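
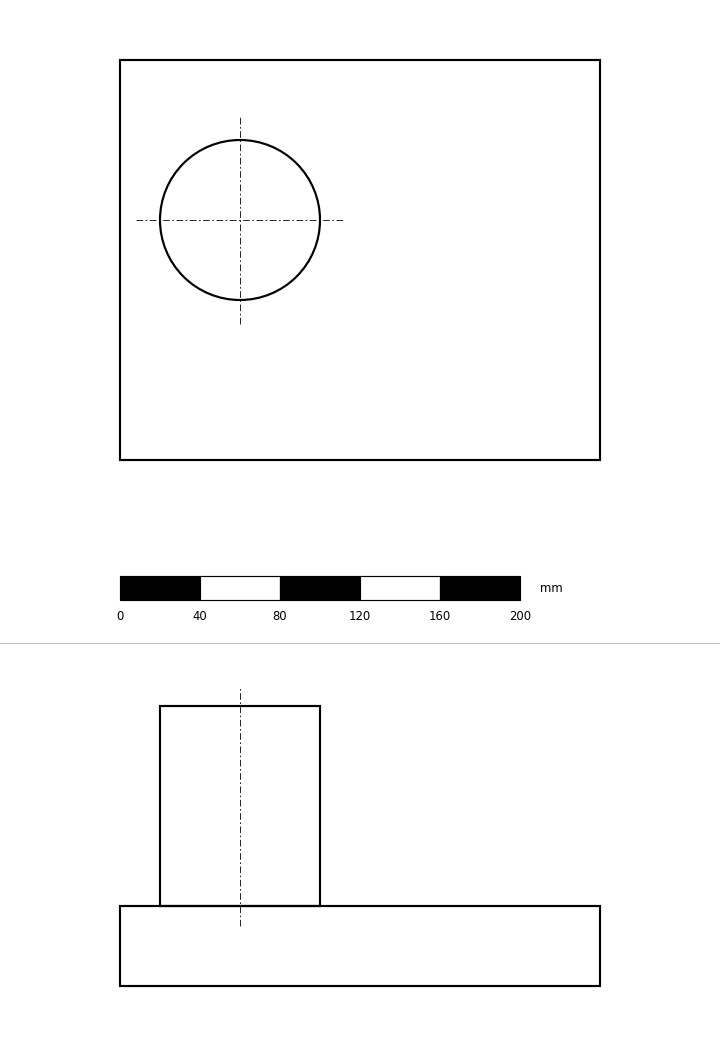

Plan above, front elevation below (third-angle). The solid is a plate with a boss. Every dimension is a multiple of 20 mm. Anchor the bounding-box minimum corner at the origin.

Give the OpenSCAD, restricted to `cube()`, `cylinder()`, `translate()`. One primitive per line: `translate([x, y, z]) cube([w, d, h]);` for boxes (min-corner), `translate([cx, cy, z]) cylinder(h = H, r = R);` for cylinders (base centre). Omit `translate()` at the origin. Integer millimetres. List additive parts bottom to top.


cube([240, 200, 40]);
translate([60, 120, 40]) cylinder(h = 100, r = 40);


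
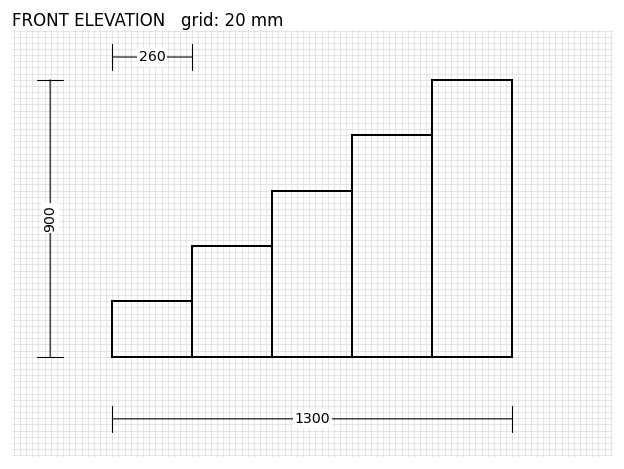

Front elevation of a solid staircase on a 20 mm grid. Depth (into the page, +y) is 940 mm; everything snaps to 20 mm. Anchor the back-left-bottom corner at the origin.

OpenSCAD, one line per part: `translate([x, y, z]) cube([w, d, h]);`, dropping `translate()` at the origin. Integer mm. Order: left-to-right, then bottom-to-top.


cube([260, 940, 180]);
translate([260, 0, 0]) cube([260, 940, 360]);
translate([520, 0, 0]) cube([260, 940, 540]);
translate([780, 0, 0]) cube([260, 940, 720]);
translate([1040, 0, 0]) cube([260, 940, 900]);


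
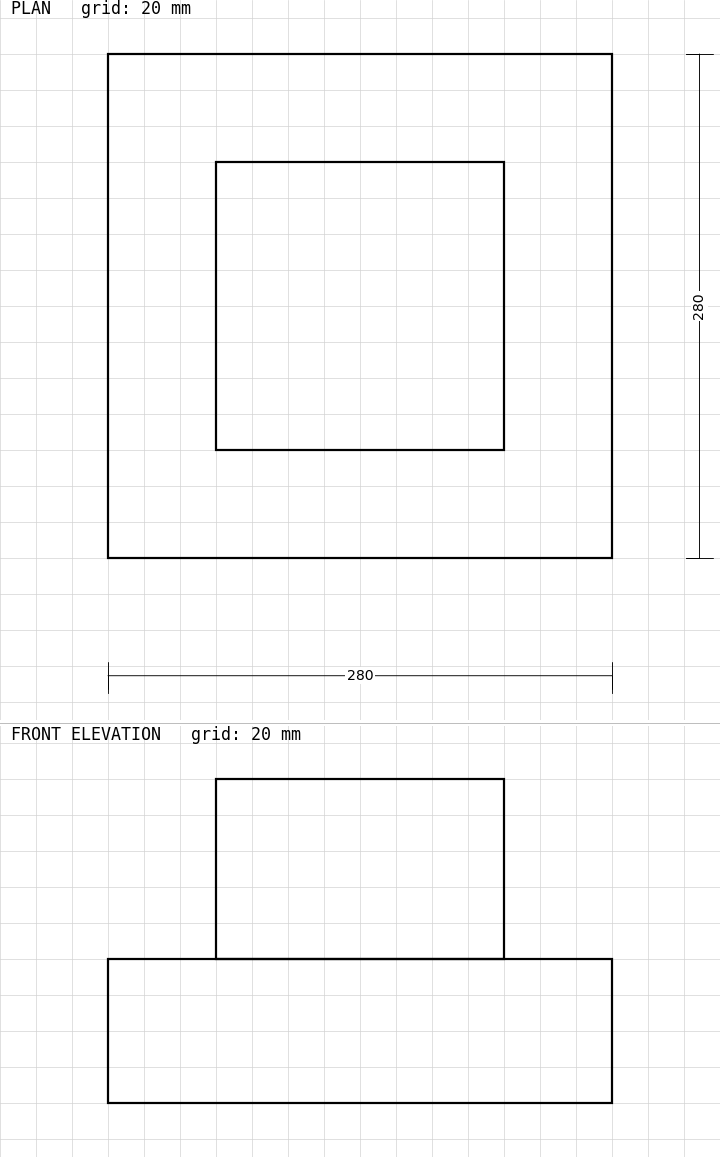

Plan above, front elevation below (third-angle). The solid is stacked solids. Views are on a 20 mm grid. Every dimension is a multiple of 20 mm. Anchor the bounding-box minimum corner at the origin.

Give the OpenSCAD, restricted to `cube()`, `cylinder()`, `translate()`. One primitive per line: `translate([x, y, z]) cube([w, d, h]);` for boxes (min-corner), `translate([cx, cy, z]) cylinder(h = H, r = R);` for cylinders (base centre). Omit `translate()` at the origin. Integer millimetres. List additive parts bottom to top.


cube([280, 280, 80]);
translate([60, 60, 80]) cube([160, 160, 100]);


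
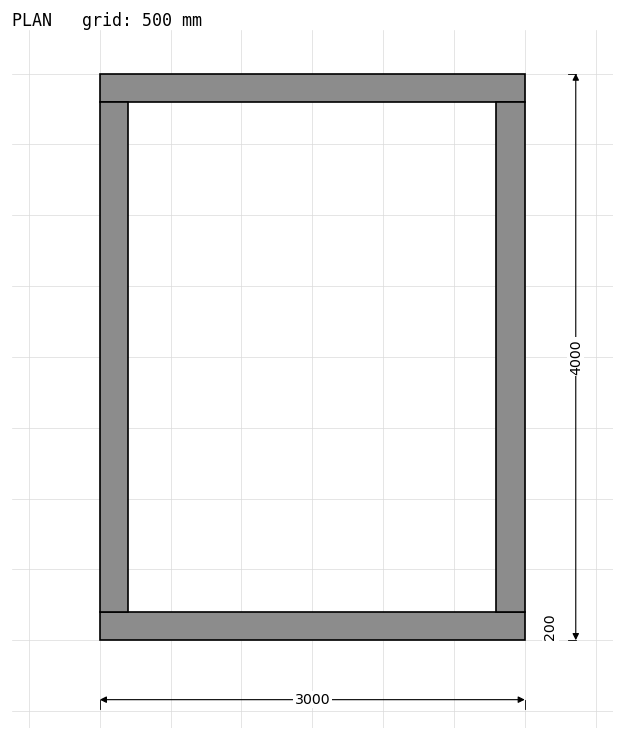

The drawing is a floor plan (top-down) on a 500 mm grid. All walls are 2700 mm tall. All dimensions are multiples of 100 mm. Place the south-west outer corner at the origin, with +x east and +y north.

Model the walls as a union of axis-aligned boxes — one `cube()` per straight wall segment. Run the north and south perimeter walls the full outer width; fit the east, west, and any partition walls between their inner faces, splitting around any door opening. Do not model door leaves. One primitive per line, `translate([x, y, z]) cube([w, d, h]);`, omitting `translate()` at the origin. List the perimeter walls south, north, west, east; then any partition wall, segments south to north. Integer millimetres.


cube([3000, 200, 2700]);
translate([0, 3800, 0]) cube([3000, 200, 2700]);
translate([0, 200, 0]) cube([200, 3600, 2700]);
translate([2800, 200, 0]) cube([200, 3600, 2700]);


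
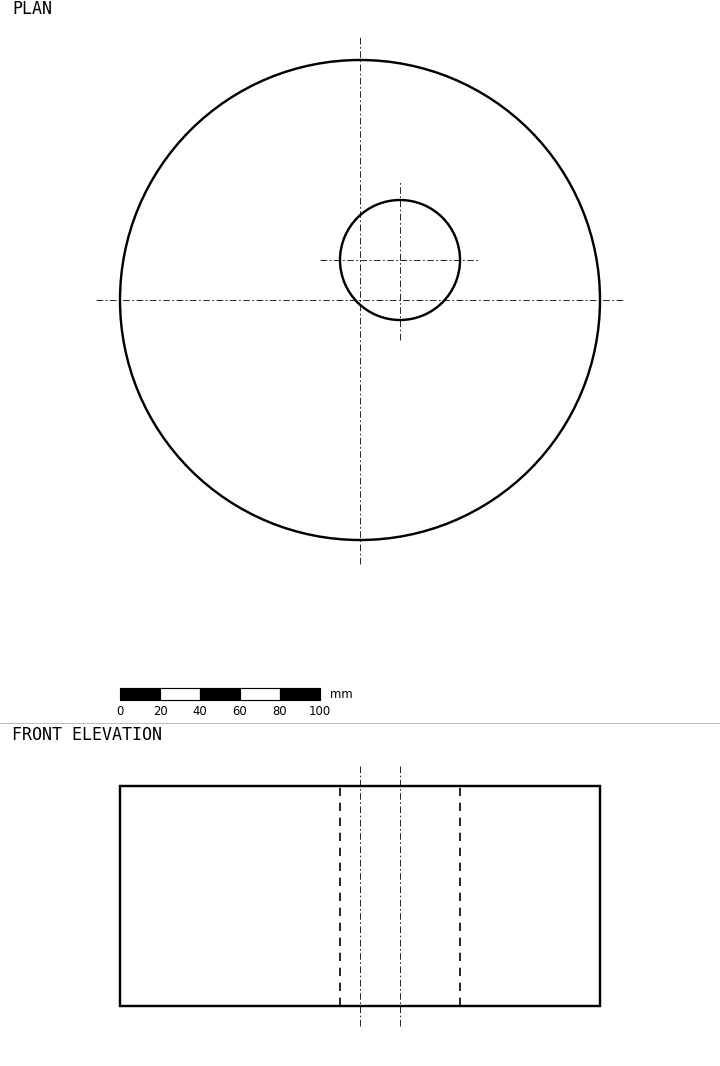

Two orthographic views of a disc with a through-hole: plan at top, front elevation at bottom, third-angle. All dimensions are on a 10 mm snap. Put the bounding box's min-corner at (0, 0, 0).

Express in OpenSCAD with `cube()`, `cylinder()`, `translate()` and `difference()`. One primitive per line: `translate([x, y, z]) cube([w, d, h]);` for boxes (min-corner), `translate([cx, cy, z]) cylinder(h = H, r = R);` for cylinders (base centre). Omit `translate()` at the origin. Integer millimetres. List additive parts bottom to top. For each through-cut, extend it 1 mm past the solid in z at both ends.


difference() {
  translate([120, 120, 0]) cylinder(h = 110, r = 120);
  translate([140, 140, -1]) cylinder(h = 112, r = 30);
}


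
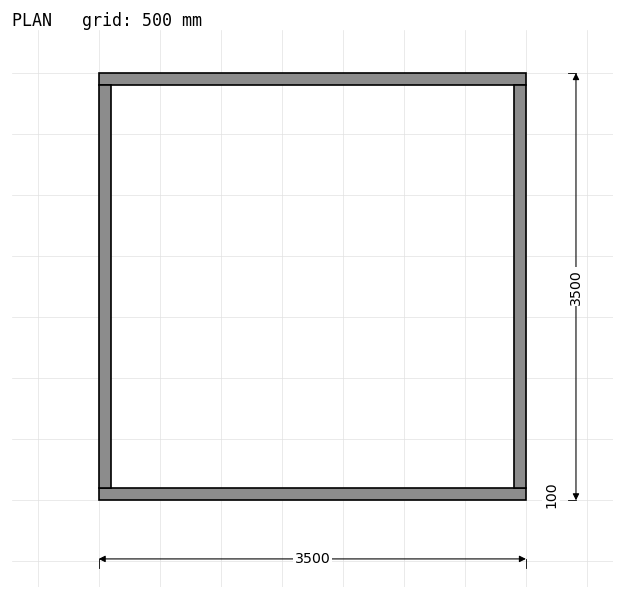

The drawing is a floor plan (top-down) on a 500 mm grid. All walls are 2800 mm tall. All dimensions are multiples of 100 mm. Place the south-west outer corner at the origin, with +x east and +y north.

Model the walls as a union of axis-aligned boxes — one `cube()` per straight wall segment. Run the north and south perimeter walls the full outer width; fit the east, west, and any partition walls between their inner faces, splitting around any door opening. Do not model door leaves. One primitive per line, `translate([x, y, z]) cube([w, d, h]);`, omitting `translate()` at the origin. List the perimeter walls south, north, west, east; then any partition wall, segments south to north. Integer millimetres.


cube([3500, 100, 2800]);
translate([0, 3400, 0]) cube([3500, 100, 2800]);
translate([0, 100, 0]) cube([100, 3300, 2800]);
translate([3400, 100, 0]) cube([100, 3300, 2800]);


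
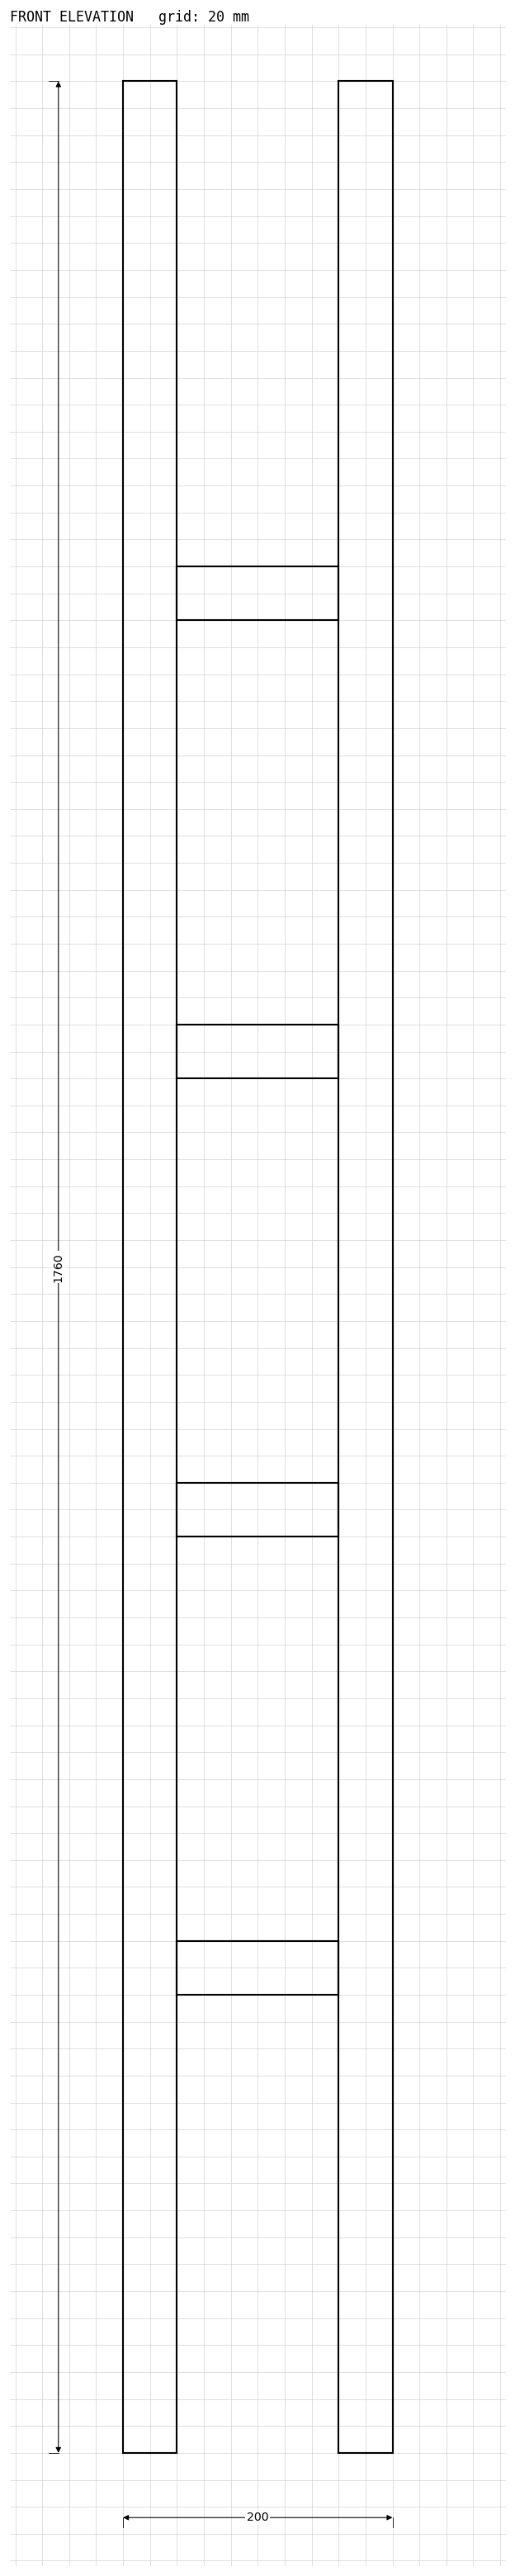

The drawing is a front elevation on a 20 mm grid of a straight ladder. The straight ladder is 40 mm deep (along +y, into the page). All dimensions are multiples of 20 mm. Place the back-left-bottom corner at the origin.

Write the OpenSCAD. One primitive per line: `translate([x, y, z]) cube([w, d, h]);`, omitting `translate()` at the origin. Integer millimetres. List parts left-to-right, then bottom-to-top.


cube([40, 40, 1760]);
translate([40, 0, 340]) cube([120, 40, 40]);
translate([40, 0, 680]) cube([120, 40, 40]);
translate([40, 0, 1020]) cube([120, 40, 40]);
translate([40, 0, 1360]) cube([120, 40, 40]);
translate([160, 0, 0]) cube([40, 40, 1760]);


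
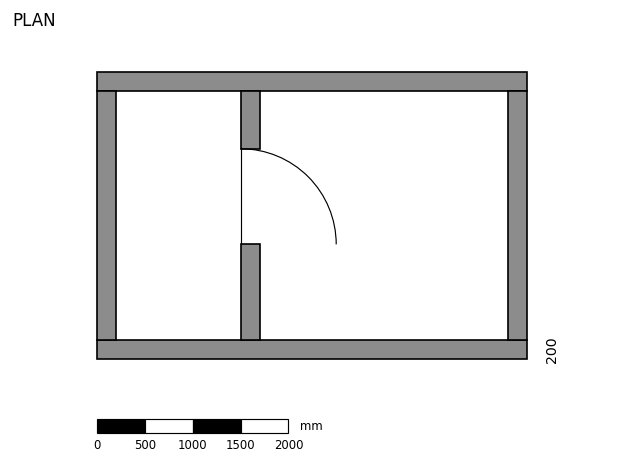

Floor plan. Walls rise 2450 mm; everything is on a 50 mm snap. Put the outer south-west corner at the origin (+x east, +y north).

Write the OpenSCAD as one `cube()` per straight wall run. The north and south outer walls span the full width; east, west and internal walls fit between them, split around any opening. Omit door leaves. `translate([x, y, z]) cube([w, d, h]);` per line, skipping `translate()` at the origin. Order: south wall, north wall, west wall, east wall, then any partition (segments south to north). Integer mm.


cube([4500, 200, 2450]);
translate([0, 2800, 0]) cube([4500, 200, 2450]);
translate([0, 200, 0]) cube([200, 2600, 2450]);
translate([4300, 200, 0]) cube([200, 2600, 2450]);
translate([1500, 200, 0]) cube([200, 1000, 2450]);
translate([1500, 2200, 0]) cube([200, 600, 2450]);


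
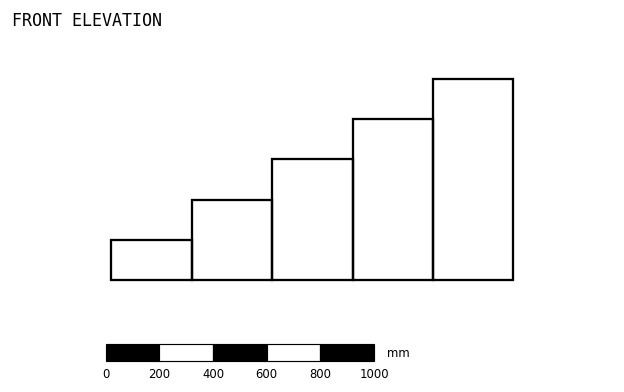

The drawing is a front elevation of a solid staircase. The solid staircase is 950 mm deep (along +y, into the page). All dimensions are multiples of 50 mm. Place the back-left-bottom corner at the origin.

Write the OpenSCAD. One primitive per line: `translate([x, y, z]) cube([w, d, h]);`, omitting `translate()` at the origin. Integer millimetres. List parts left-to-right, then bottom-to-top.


cube([300, 950, 150]);
translate([300, 0, 0]) cube([300, 950, 300]);
translate([600, 0, 0]) cube([300, 950, 450]);
translate([900, 0, 0]) cube([300, 950, 600]);
translate([1200, 0, 0]) cube([300, 950, 750]);


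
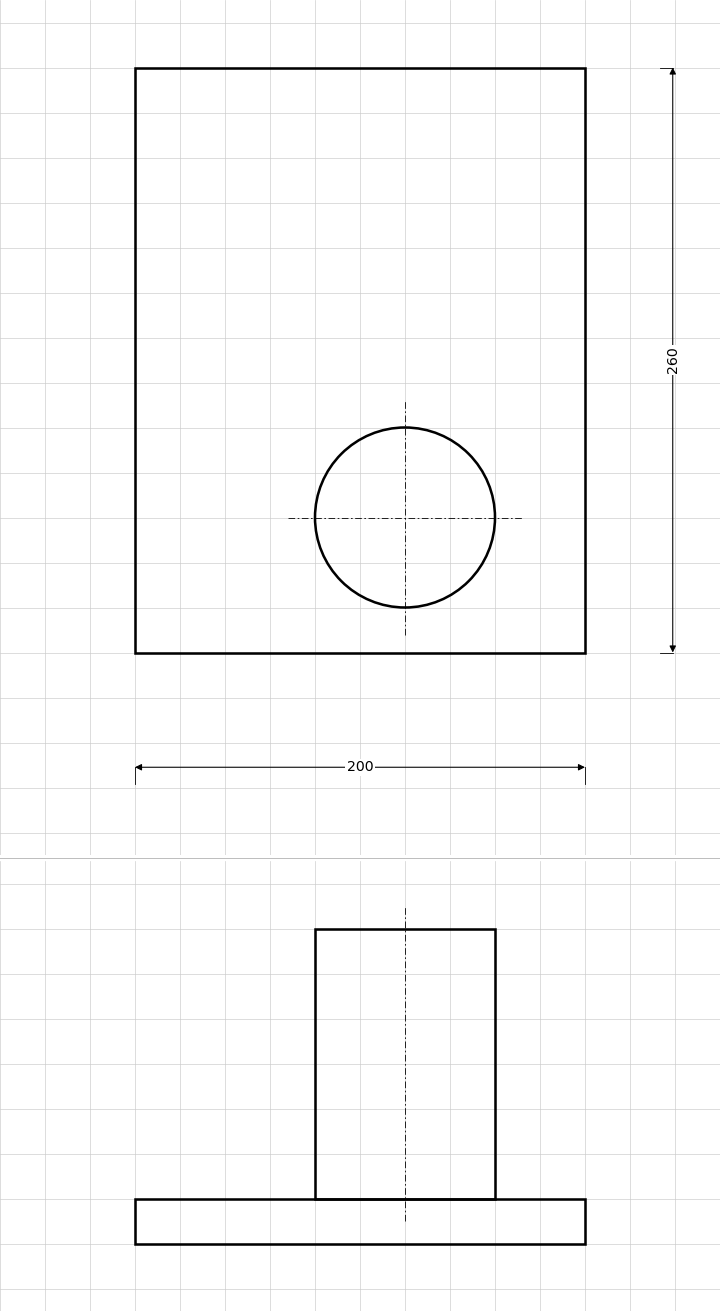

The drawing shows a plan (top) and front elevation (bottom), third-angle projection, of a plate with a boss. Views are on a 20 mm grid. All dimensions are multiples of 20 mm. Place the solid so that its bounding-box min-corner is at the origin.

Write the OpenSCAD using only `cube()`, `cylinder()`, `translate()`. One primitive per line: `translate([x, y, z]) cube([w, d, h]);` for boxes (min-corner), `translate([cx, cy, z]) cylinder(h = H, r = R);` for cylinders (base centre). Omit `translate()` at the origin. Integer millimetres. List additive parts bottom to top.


cube([200, 260, 20]);
translate([120, 60, 20]) cylinder(h = 120, r = 40);


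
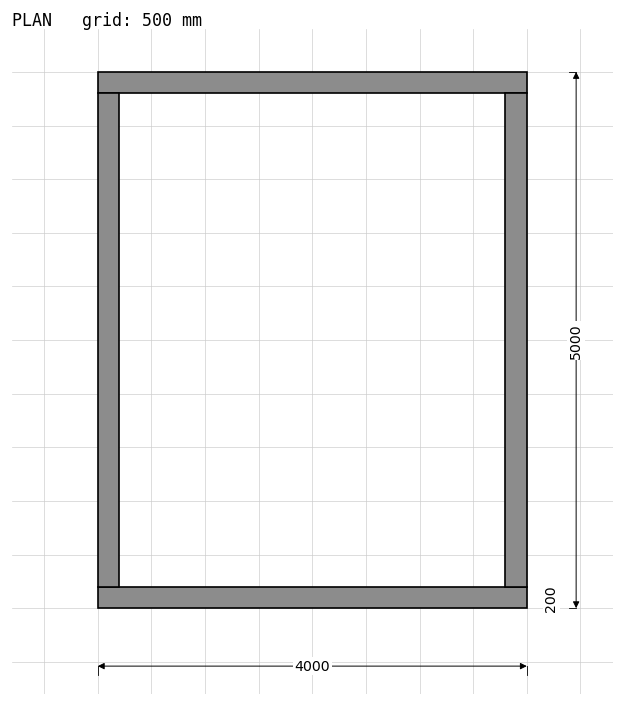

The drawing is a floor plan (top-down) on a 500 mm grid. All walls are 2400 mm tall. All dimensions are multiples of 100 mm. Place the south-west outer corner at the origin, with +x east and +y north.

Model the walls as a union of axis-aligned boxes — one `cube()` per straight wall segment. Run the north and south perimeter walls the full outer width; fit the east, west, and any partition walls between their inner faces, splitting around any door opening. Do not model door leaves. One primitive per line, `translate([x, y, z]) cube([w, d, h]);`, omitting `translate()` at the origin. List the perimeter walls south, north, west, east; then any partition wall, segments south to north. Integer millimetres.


cube([4000, 200, 2400]);
translate([0, 4800, 0]) cube([4000, 200, 2400]);
translate([0, 200, 0]) cube([200, 4600, 2400]);
translate([3800, 200, 0]) cube([200, 4600, 2400]);


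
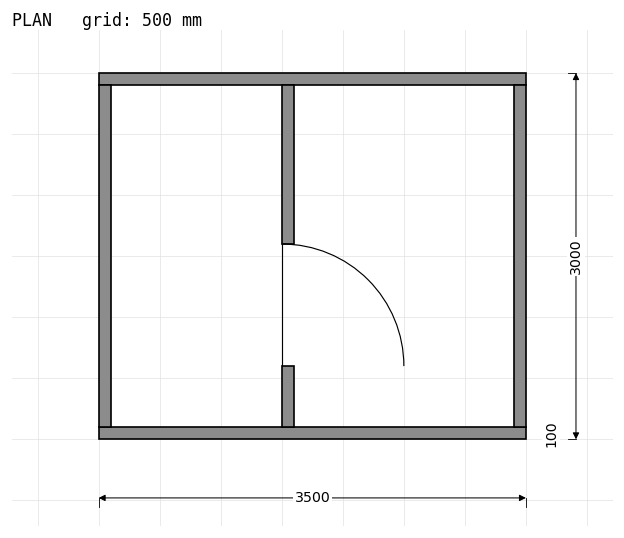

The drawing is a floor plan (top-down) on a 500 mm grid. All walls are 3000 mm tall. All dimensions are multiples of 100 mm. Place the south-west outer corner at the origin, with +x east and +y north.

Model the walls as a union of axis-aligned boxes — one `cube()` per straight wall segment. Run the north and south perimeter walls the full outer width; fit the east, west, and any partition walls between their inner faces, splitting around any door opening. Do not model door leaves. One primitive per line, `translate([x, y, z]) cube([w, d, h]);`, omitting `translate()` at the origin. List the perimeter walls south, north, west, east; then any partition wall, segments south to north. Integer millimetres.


cube([3500, 100, 3000]);
translate([0, 2900, 0]) cube([3500, 100, 3000]);
translate([0, 100, 0]) cube([100, 2800, 3000]);
translate([3400, 100, 0]) cube([100, 2800, 3000]);
translate([1500, 100, 0]) cube([100, 500, 3000]);
translate([1500, 1600, 0]) cube([100, 1300, 3000]);


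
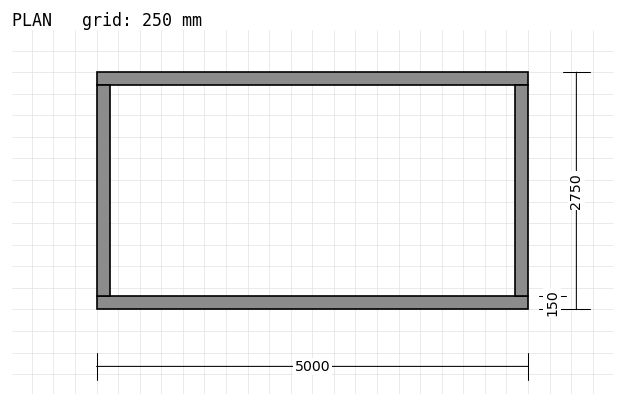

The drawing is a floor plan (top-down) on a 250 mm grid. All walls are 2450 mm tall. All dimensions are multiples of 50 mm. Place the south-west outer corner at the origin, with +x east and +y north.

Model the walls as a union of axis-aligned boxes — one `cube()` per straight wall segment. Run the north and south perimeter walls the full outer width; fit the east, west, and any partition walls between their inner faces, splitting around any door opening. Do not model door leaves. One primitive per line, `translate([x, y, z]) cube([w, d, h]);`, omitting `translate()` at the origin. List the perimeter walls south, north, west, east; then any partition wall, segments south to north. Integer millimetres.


cube([5000, 150, 2450]);
translate([0, 2600, 0]) cube([5000, 150, 2450]);
translate([0, 150, 0]) cube([150, 2450, 2450]);
translate([4850, 150, 0]) cube([150, 2450, 2450]);


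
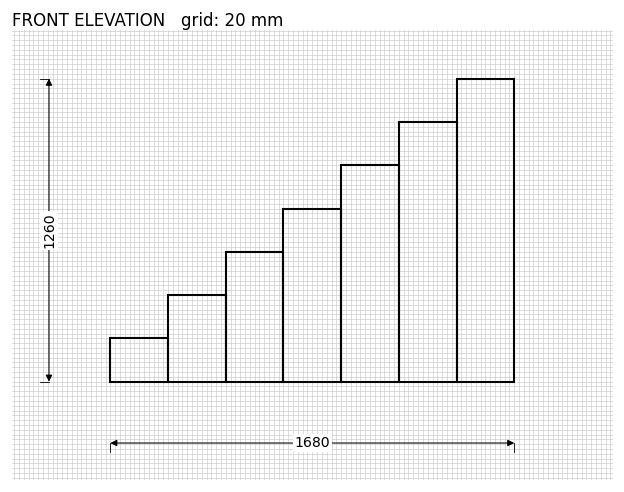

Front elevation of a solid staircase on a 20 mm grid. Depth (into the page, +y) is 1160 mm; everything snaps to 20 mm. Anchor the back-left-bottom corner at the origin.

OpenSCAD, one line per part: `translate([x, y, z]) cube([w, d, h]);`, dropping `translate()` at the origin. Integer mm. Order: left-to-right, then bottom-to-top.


cube([240, 1160, 180]);
translate([240, 0, 0]) cube([240, 1160, 360]);
translate([480, 0, 0]) cube([240, 1160, 540]);
translate([720, 0, 0]) cube([240, 1160, 720]);
translate([960, 0, 0]) cube([240, 1160, 900]);
translate([1200, 0, 0]) cube([240, 1160, 1080]);
translate([1440, 0, 0]) cube([240, 1160, 1260]);


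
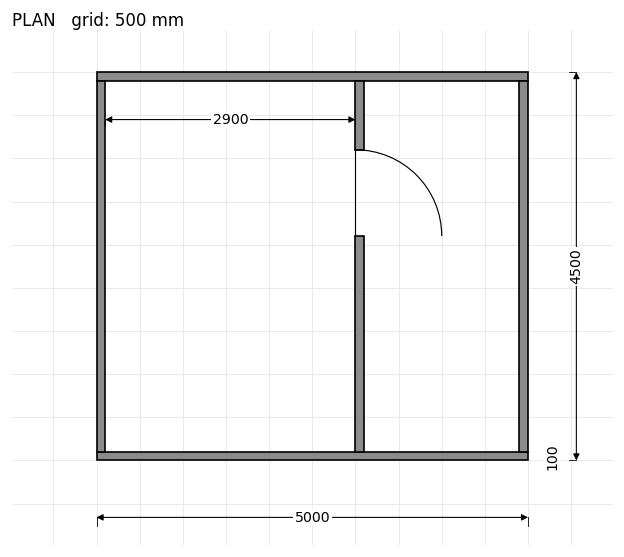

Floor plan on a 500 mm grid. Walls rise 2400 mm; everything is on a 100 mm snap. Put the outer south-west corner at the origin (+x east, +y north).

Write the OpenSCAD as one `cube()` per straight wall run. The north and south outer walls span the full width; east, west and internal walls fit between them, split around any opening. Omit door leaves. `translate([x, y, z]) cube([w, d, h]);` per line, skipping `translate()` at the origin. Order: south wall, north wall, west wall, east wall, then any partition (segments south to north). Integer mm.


cube([5000, 100, 2400]);
translate([0, 4400, 0]) cube([5000, 100, 2400]);
translate([0, 100, 0]) cube([100, 4300, 2400]);
translate([4900, 100, 0]) cube([100, 4300, 2400]);
translate([3000, 100, 0]) cube([100, 2500, 2400]);
translate([3000, 3600, 0]) cube([100, 800, 2400]);


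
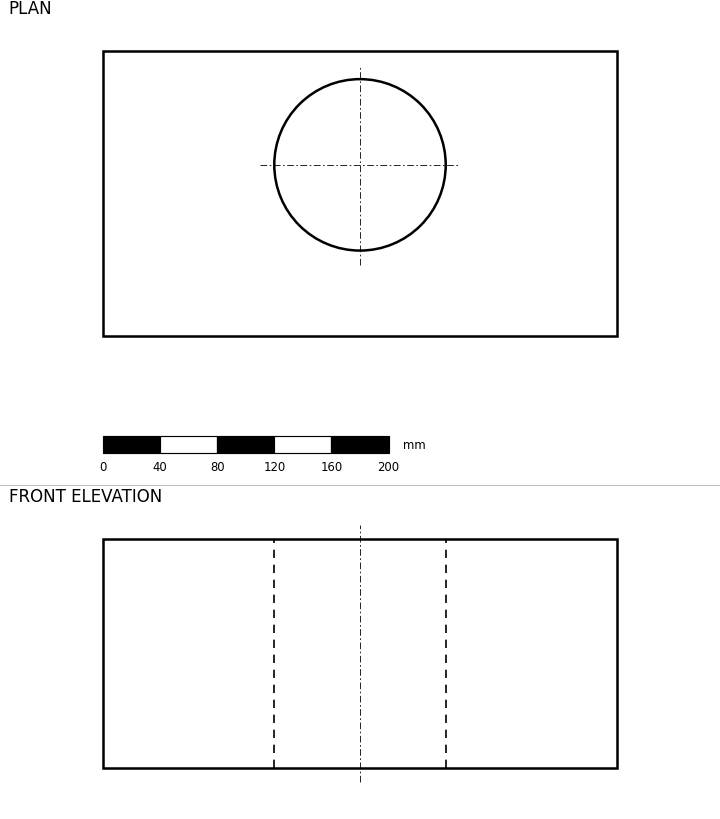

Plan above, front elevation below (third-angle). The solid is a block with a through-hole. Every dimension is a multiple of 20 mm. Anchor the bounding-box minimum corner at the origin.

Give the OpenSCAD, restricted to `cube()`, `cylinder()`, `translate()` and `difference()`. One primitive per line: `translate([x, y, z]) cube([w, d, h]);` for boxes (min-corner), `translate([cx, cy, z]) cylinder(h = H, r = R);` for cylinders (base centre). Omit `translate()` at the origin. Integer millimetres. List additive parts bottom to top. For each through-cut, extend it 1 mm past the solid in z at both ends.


difference() {
  cube([360, 200, 160]);
  translate([180, 120, -1]) cylinder(h = 162, r = 60);
}


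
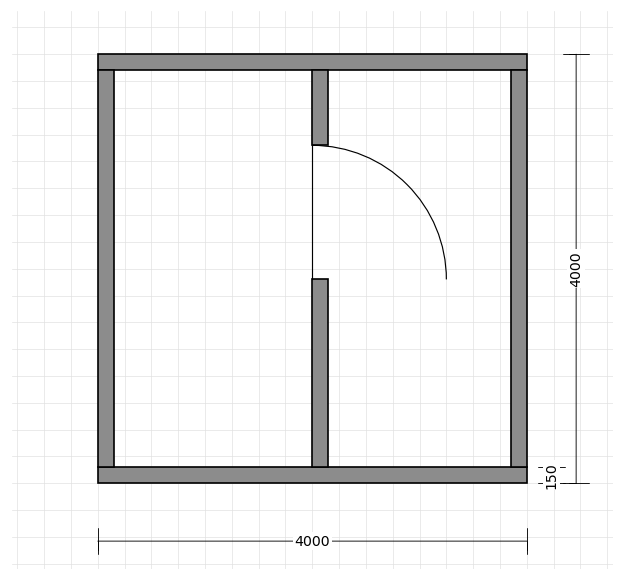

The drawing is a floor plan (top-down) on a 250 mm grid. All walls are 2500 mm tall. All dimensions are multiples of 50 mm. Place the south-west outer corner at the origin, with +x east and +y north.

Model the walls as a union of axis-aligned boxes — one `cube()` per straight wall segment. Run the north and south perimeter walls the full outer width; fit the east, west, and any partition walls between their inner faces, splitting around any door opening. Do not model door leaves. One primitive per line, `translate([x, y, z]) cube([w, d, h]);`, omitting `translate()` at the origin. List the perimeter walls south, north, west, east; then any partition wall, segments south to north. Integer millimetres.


cube([4000, 150, 2500]);
translate([0, 3850, 0]) cube([4000, 150, 2500]);
translate([0, 150, 0]) cube([150, 3700, 2500]);
translate([3850, 150, 0]) cube([150, 3700, 2500]);
translate([2000, 150, 0]) cube([150, 1750, 2500]);
translate([2000, 3150, 0]) cube([150, 700, 2500]);


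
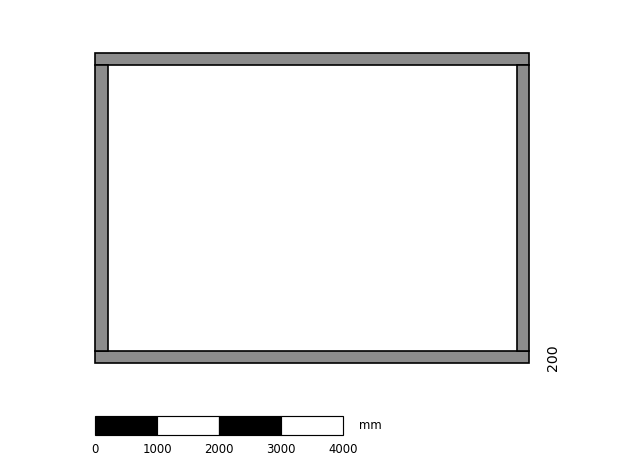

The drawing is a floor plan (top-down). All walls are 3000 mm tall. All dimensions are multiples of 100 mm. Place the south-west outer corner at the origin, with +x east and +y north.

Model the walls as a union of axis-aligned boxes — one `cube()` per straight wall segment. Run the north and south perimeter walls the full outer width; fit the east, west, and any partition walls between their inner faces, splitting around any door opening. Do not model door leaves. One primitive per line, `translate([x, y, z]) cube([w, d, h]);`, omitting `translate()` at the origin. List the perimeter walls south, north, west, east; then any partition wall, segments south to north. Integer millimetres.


cube([7000, 200, 3000]);
translate([0, 4800, 0]) cube([7000, 200, 3000]);
translate([0, 200, 0]) cube([200, 4600, 3000]);
translate([6800, 200, 0]) cube([200, 4600, 3000]);


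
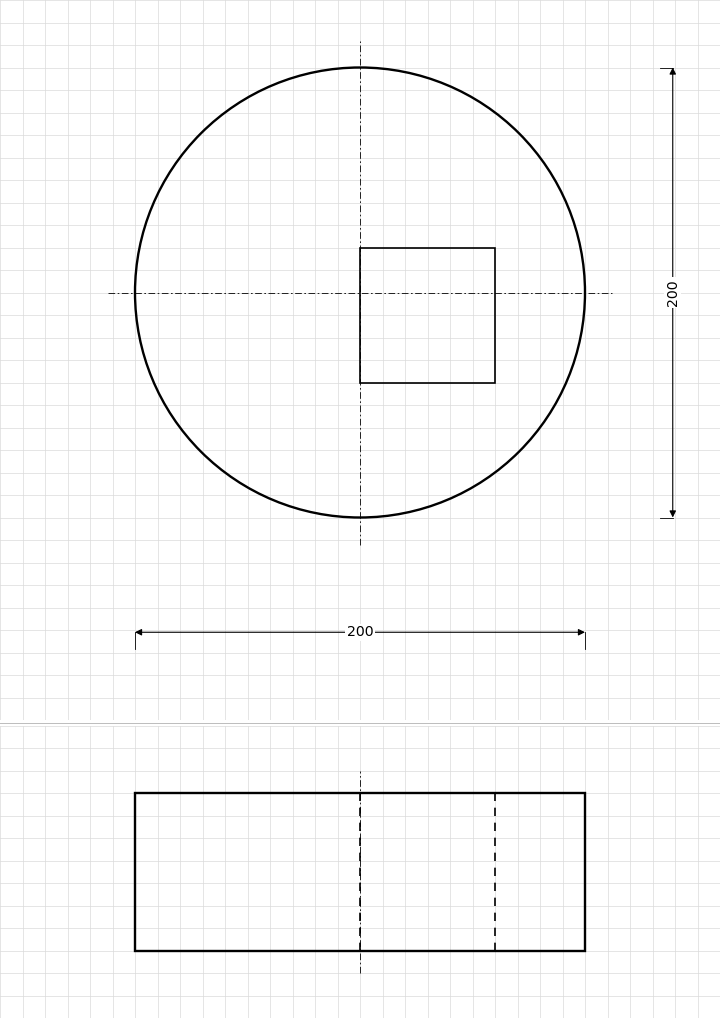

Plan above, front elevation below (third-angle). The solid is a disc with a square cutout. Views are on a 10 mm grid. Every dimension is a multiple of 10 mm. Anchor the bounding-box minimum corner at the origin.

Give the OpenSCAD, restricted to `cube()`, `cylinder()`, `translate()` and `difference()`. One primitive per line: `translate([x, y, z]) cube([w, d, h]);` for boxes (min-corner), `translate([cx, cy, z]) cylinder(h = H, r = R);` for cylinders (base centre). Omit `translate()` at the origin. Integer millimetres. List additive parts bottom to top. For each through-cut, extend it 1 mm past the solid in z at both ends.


difference() {
  translate([100, 100, 0]) cylinder(h = 70, r = 100);
  translate([100, 60, -1]) cube([60, 60, 72]);
}


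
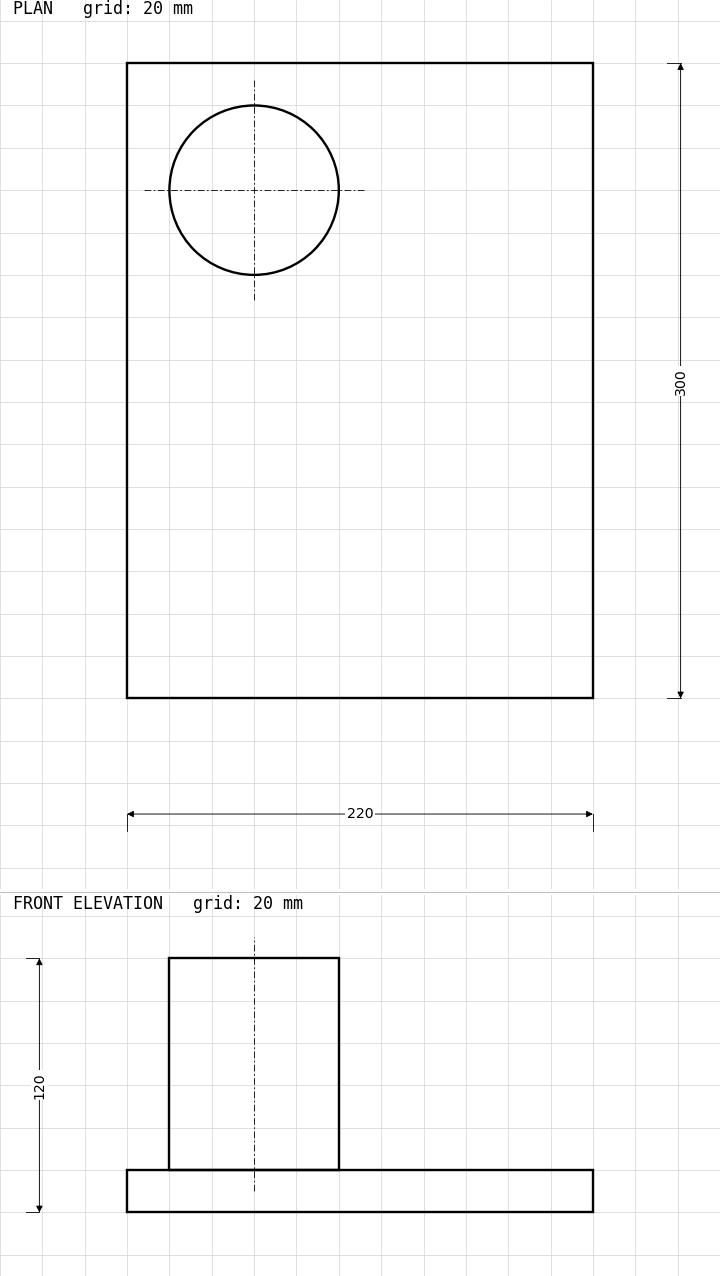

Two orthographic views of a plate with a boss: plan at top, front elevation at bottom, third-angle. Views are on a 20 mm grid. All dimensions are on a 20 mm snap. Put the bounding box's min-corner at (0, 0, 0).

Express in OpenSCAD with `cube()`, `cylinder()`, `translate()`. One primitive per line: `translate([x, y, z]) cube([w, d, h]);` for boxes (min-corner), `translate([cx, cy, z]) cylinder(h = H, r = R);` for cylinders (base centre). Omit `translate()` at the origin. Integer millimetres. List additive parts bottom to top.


cube([220, 300, 20]);
translate([60, 240, 20]) cylinder(h = 100, r = 40);


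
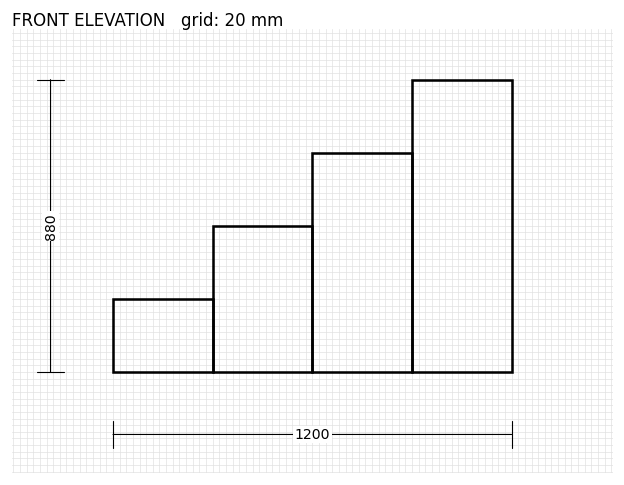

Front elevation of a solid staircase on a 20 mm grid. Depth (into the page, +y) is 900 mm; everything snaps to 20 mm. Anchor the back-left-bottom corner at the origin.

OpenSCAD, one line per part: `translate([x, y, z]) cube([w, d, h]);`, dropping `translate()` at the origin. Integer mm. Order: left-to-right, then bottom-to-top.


cube([300, 900, 220]);
translate([300, 0, 0]) cube([300, 900, 440]);
translate([600, 0, 0]) cube([300, 900, 660]);
translate([900, 0, 0]) cube([300, 900, 880]);


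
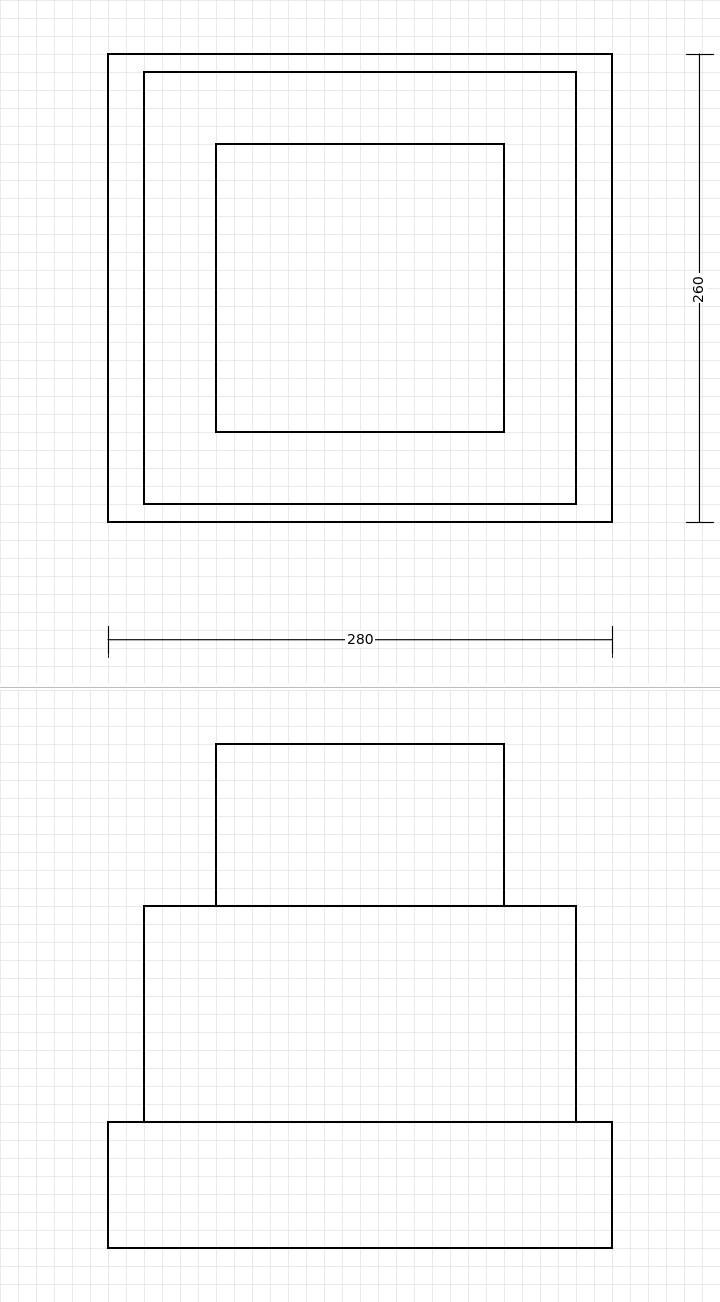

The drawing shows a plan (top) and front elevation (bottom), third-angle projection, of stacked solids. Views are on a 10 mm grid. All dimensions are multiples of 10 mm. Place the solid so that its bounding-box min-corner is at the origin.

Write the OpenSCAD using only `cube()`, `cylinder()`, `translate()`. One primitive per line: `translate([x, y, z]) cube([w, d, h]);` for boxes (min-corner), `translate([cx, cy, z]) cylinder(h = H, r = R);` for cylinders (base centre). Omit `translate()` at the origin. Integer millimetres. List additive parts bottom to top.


cube([280, 260, 70]);
translate([20, 10, 70]) cube([240, 240, 120]);
translate([60, 50, 190]) cube([160, 160, 90]);


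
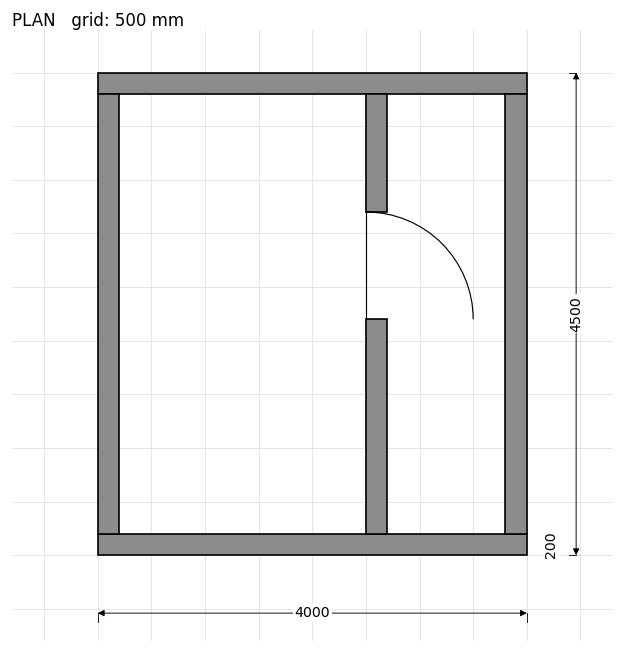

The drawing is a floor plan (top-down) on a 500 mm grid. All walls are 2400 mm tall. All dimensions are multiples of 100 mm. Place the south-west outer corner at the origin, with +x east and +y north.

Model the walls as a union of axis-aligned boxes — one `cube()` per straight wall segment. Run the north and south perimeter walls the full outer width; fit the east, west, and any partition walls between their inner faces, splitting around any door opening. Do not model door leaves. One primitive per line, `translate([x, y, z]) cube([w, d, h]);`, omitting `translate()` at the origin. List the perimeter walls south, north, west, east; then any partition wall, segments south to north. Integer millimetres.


cube([4000, 200, 2400]);
translate([0, 4300, 0]) cube([4000, 200, 2400]);
translate([0, 200, 0]) cube([200, 4100, 2400]);
translate([3800, 200, 0]) cube([200, 4100, 2400]);
translate([2500, 200, 0]) cube([200, 2000, 2400]);
translate([2500, 3200, 0]) cube([200, 1100, 2400]);


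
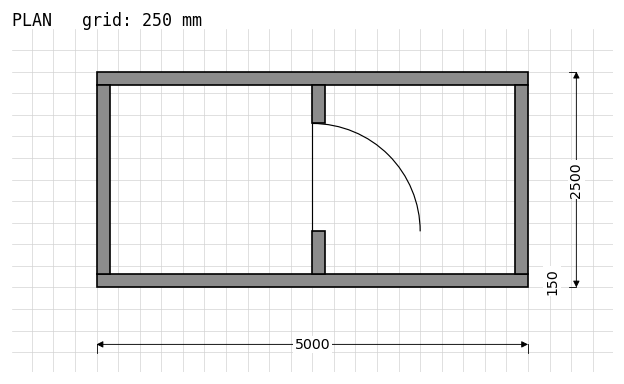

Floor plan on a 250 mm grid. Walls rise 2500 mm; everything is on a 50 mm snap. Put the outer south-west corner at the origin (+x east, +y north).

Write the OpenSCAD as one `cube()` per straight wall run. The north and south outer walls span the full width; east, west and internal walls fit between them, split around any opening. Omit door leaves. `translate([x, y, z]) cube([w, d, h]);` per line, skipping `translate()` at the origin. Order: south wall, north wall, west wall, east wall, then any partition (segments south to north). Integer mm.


cube([5000, 150, 2500]);
translate([0, 2350, 0]) cube([5000, 150, 2500]);
translate([0, 150, 0]) cube([150, 2200, 2500]);
translate([4850, 150, 0]) cube([150, 2200, 2500]);
translate([2500, 150, 0]) cube([150, 500, 2500]);
translate([2500, 1900, 0]) cube([150, 450, 2500]);


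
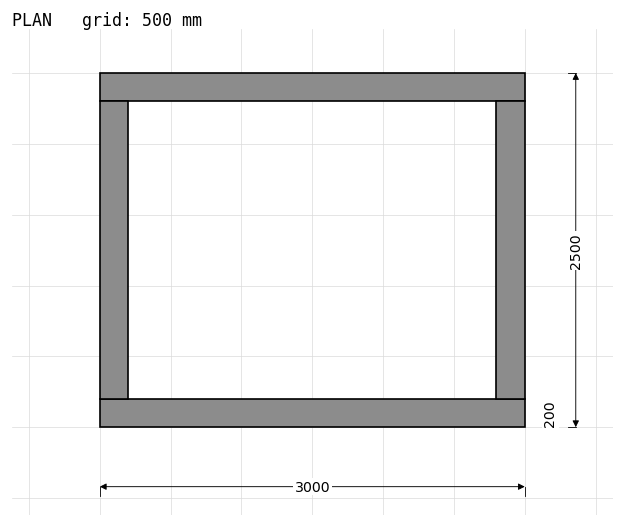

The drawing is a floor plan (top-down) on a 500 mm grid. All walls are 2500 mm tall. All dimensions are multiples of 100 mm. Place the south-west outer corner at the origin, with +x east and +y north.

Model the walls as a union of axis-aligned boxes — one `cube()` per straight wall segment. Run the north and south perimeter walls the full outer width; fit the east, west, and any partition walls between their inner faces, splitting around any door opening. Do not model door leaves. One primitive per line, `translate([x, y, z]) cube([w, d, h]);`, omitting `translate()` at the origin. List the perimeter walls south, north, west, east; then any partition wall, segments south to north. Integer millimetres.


cube([3000, 200, 2500]);
translate([0, 2300, 0]) cube([3000, 200, 2500]);
translate([0, 200, 0]) cube([200, 2100, 2500]);
translate([2800, 200, 0]) cube([200, 2100, 2500]);


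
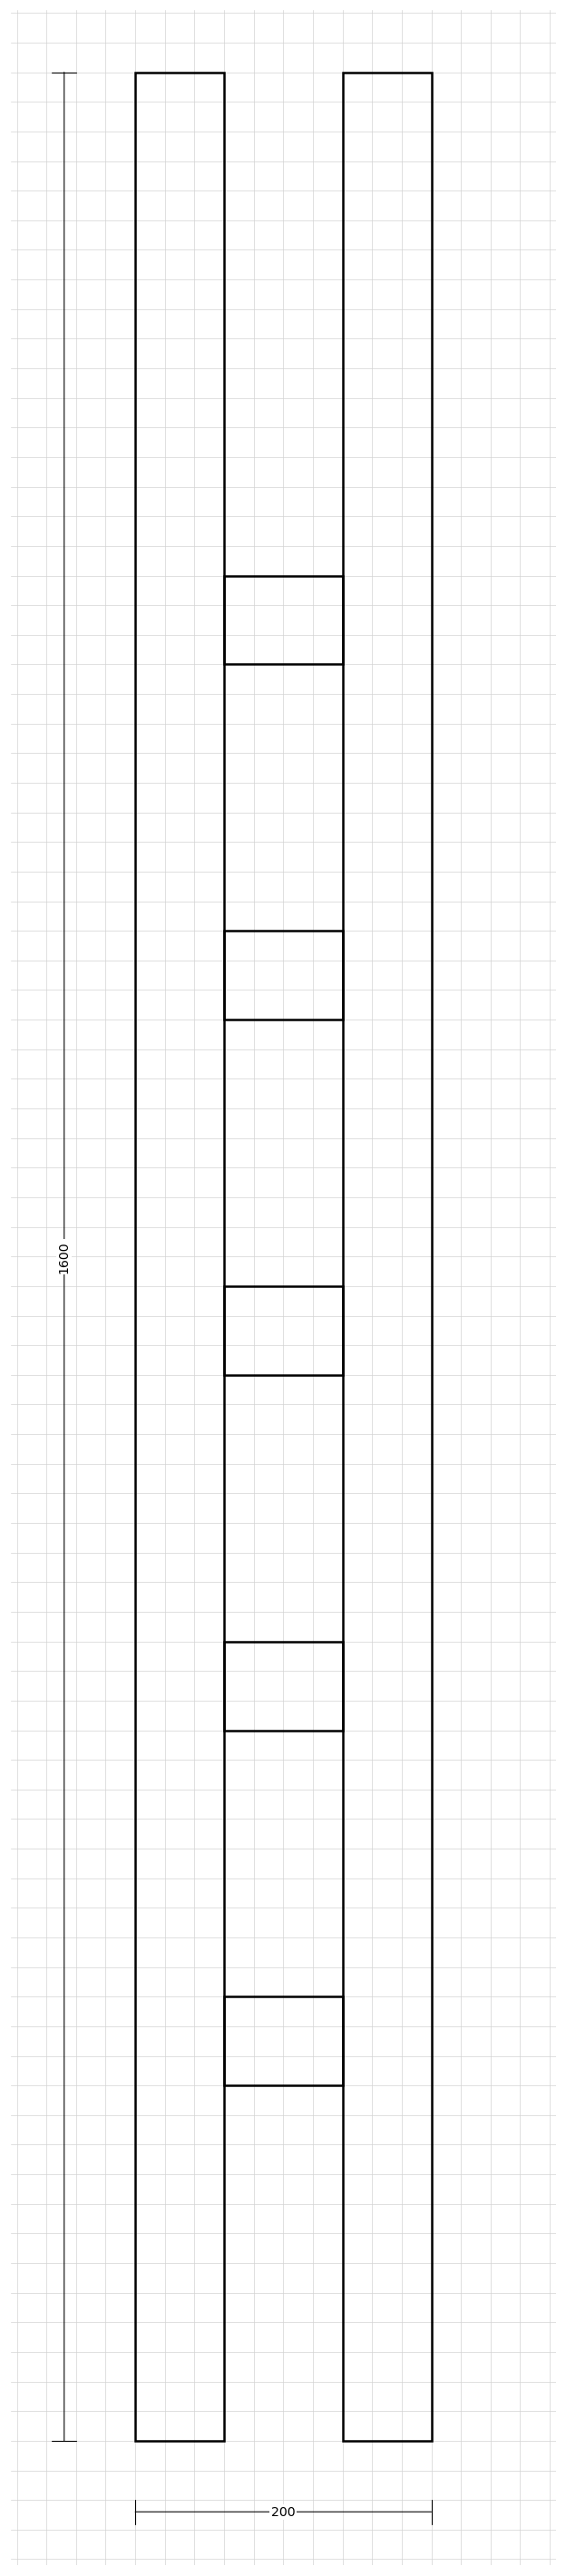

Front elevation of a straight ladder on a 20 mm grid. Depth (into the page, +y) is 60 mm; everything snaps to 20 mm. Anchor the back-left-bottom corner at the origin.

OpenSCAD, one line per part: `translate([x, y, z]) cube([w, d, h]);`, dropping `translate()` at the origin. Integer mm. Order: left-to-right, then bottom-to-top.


cube([60, 60, 1600]);
translate([60, 0, 240]) cube([80, 60, 60]);
translate([60, 0, 480]) cube([80, 60, 60]);
translate([60, 0, 720]) cube([80, 60, 60]);
translate([60, 0, 960]) cube([80, 60, 60]);
translate([60, 0, 1200]) cube([80, 60, 60]);
translate([140, 0, 0]) cube([60, 60, 1600]);


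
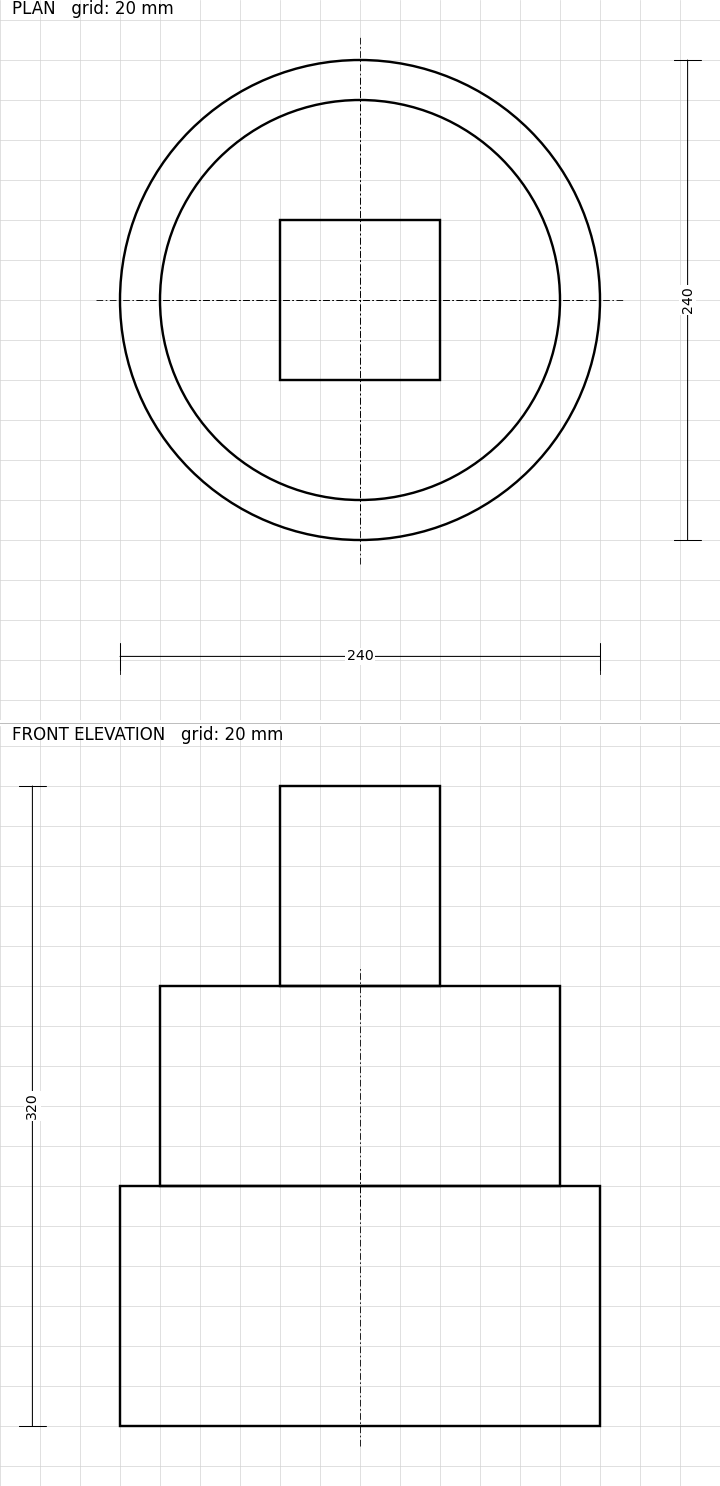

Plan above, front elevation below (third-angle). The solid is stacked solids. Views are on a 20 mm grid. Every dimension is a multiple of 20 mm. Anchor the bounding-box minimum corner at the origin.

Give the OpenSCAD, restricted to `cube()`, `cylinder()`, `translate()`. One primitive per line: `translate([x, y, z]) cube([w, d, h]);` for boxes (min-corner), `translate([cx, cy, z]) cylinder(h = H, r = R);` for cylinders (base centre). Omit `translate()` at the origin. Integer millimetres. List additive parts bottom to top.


translate([120, 120, 0]) cylinder(h = 120, r = 120);
translate([120, 120, 120]) cylinder(h = 100, r = 100);
translate([80, 80, 220]) cube([80, 80, 100]);


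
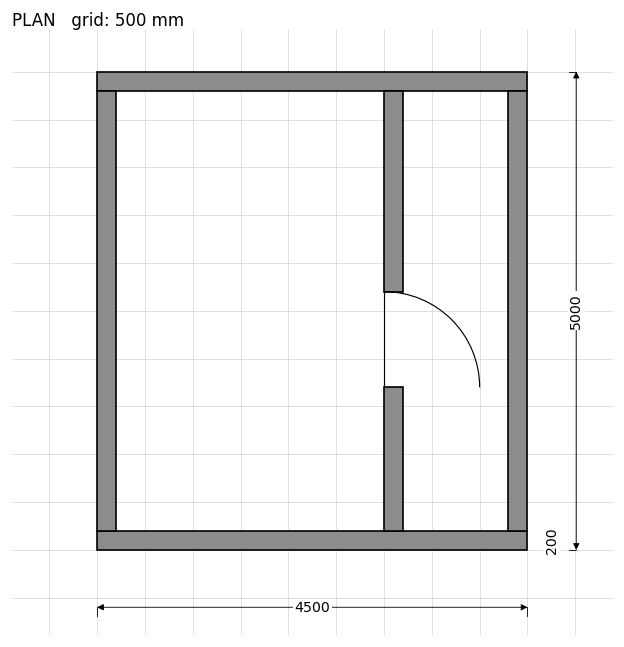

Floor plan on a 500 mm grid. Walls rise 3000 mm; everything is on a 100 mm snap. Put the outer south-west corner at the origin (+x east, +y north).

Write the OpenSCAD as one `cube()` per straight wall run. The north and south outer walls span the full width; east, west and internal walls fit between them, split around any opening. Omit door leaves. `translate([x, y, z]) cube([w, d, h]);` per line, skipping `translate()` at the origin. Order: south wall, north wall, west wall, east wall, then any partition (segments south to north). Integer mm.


cube([4500, 200, 3000]);
translate([0, 4800, 0]) cube([4500, 200, 3000]);
translate([0, 200, 0]) cube([200, 4600, 3000]);
translate([4300, 200, 0]) cube([200, 4600, 3000]);
translate([3000, 200, 0]) cube([200, 1500, 3000]);
translate([3000, 2700, 0]) cube([200, 2100, 3000]);


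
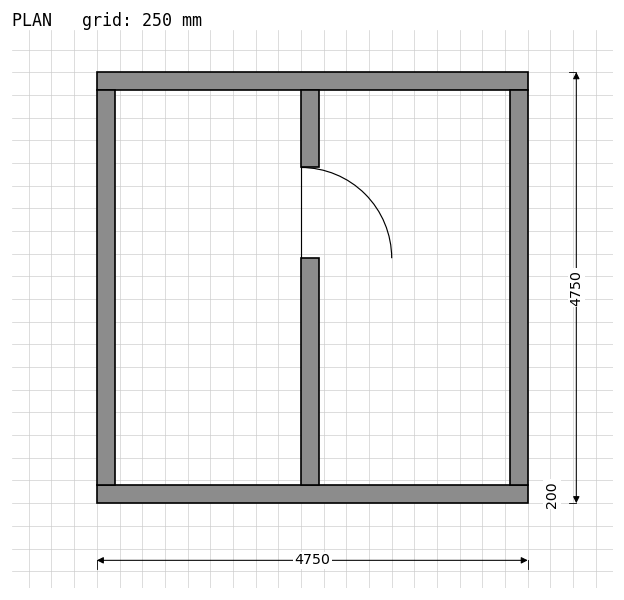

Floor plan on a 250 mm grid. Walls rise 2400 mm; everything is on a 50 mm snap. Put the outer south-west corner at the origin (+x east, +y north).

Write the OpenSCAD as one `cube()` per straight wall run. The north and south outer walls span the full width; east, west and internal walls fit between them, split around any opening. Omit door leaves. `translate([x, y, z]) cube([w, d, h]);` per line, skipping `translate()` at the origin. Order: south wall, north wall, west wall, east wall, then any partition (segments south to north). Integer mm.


cube([4750, 200, 2400]);
translate([0, 4550, 0]) cube([4750, 200, 2400]);
translate([0, 200, 0]) cube([200, 4350, 2400]);
translate([4550, 200, 0]) cube([200, 4350, 2400]);
translate([2250, 200, 0]) cube([200, 2500, 2400]);
translate([2250, 3700, 0]) cube([200, 850, 2400]);


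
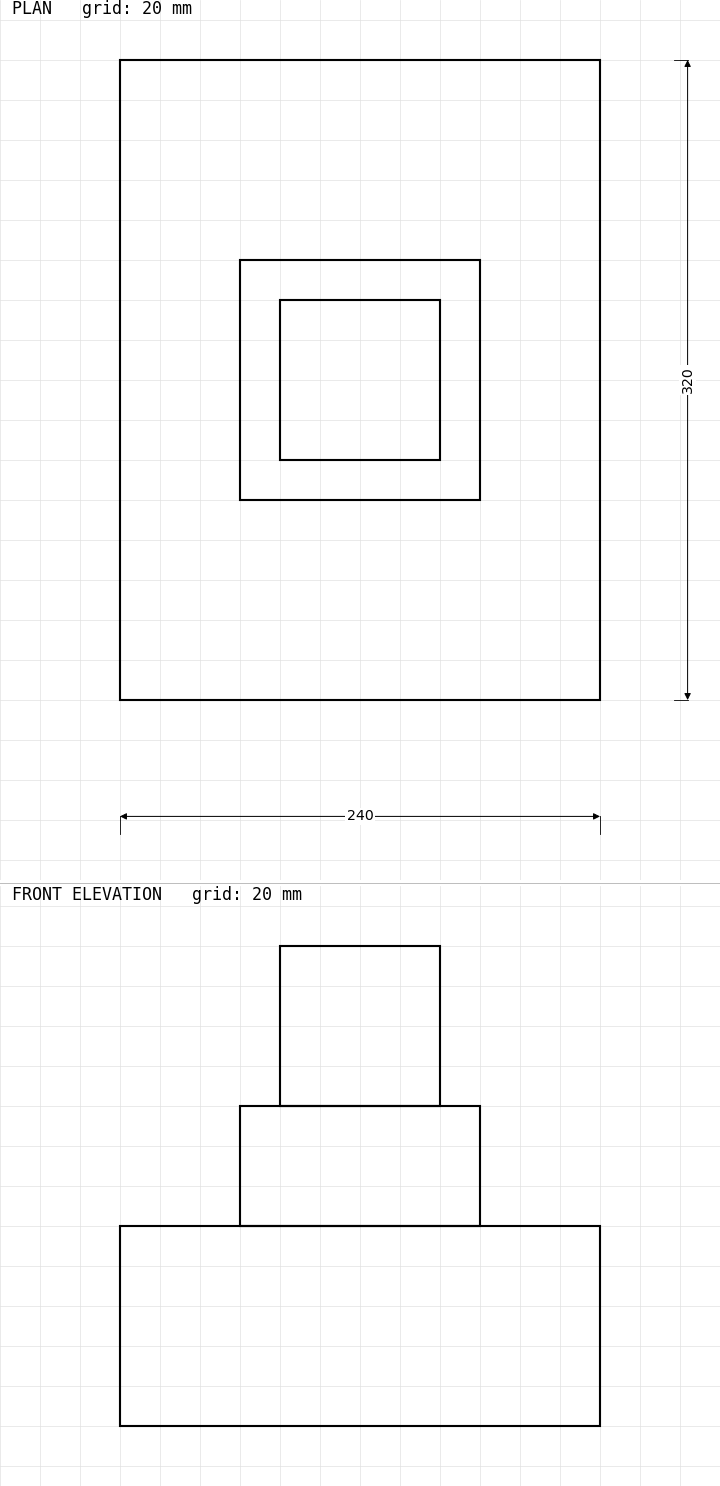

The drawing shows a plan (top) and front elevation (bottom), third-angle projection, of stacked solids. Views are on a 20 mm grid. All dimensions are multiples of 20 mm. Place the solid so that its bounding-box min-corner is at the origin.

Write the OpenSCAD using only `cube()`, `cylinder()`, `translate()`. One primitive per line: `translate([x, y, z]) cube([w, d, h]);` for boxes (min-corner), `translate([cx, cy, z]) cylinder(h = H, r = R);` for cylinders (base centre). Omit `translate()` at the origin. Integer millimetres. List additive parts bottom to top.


cube([240, 320, 100]);
translate([60, 100, 100]) cube([120, 120, 60]);
translate([80, 120, 160]) cube([80, 80, 80]);


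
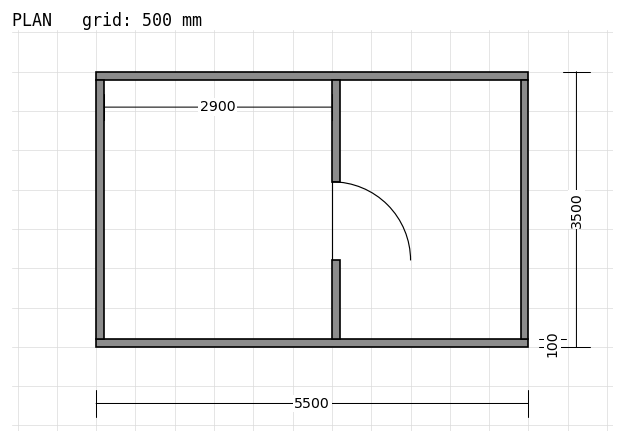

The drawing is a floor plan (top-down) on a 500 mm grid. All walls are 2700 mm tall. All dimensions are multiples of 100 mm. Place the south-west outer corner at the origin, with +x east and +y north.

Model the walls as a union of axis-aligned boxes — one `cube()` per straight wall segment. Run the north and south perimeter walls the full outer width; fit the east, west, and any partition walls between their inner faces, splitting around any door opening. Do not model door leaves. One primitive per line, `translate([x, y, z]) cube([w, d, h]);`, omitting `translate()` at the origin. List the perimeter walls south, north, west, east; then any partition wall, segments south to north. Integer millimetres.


cube([5500, 100, 2700]);
translate([0, 3400, 0]) cube([5500, 100, 2700]);
translate([0, 100, 0]) cube([100, 3300, 2700]);
translate([5400, 100, 0]) cube([100, 3300, 2700]);
translate([3000, 100, 0]) cube([100, 1000, 2700]);
translate([3000, 2100, 0]) cube([100, 1300, 2700]);


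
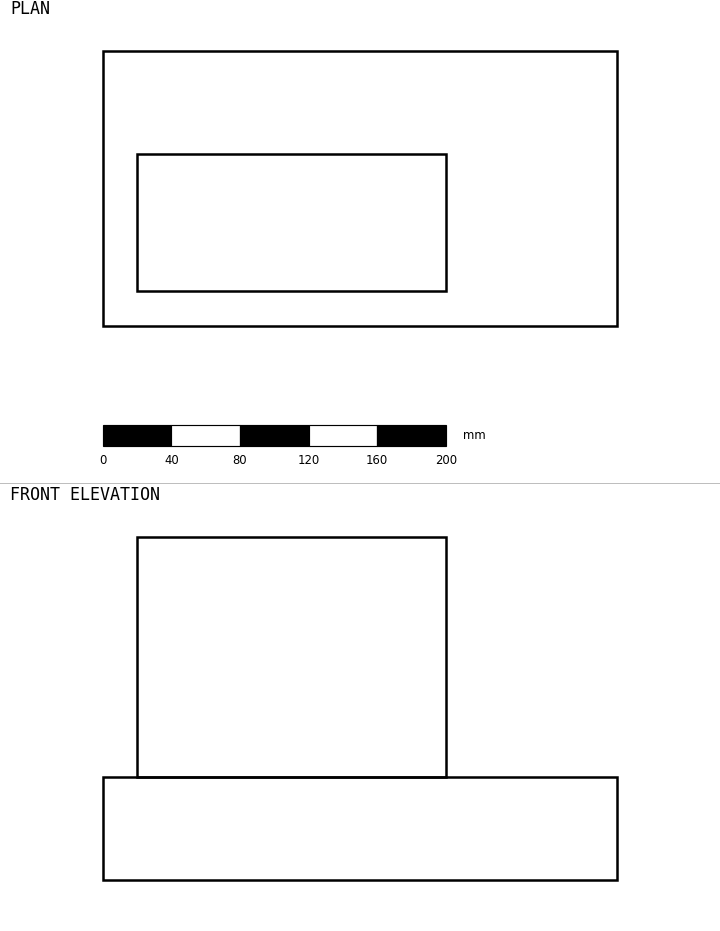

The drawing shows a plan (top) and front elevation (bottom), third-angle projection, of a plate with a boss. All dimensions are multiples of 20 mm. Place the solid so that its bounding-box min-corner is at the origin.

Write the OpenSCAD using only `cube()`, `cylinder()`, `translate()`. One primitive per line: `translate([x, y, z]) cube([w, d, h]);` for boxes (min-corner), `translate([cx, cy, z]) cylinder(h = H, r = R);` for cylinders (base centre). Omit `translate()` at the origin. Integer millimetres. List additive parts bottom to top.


cube([300, 160, 60]);
translate([20, 20, 60]) cube([180, 80, 140]);


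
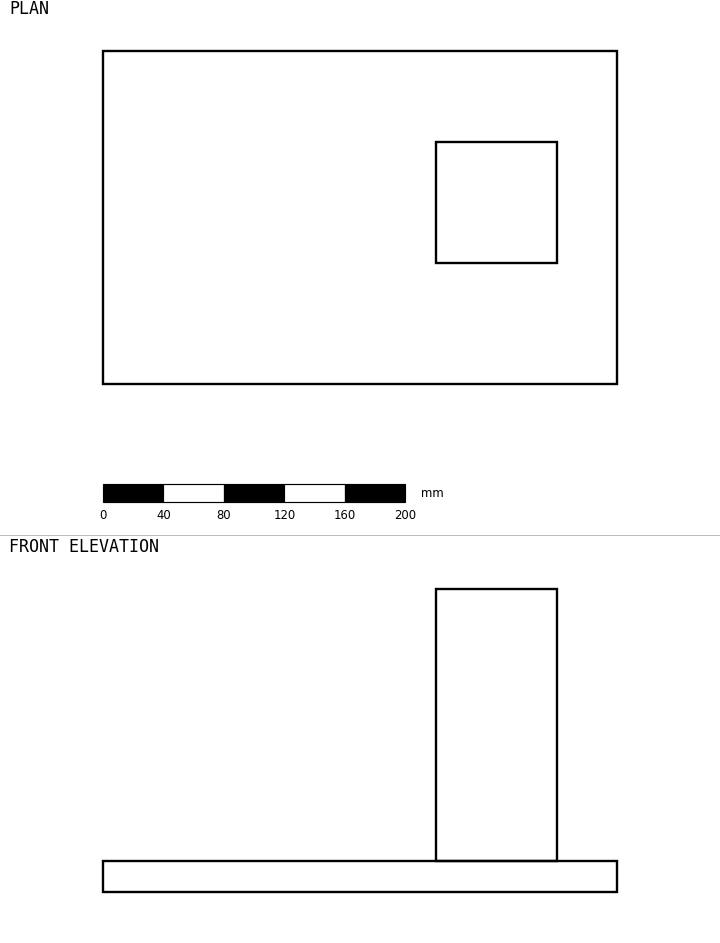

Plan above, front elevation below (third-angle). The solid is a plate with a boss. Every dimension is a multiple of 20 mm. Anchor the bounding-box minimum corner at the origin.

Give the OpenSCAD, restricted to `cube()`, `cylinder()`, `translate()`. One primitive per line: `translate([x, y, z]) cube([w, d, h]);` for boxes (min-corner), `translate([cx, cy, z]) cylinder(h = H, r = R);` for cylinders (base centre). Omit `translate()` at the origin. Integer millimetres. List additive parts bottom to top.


cube([340, 220, 20]);
translate([220, 80, 20]) cube([80, 80, 180]);


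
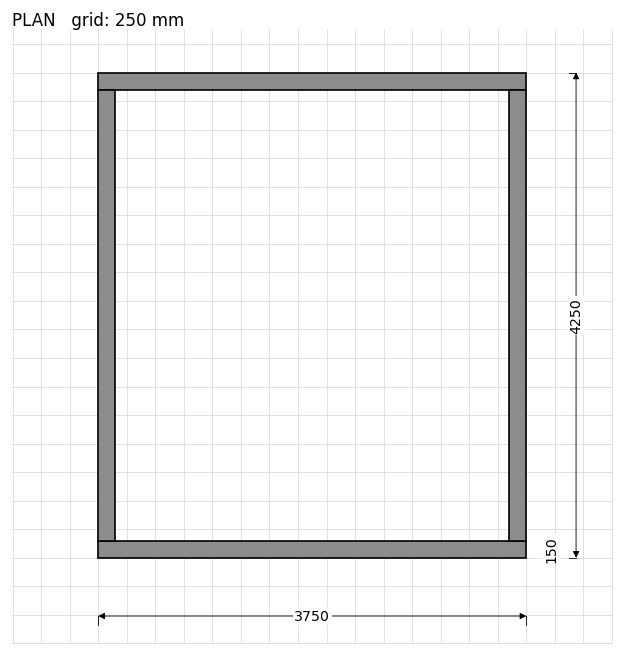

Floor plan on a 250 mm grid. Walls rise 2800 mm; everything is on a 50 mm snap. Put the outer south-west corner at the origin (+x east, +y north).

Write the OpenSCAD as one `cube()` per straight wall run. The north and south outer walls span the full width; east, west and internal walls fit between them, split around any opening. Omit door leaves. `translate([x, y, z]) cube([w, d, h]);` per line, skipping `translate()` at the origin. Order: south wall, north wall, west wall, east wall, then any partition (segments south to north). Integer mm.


cube([3750, 150, 2800]);
translate([0, 4100, 0]) cube([3750, 150, 2800]);
translate([0, 150, 0]) cube([150, 3950, 2800]);
translate([3600, 150, 0]) cube([150, 3950, 2800]);


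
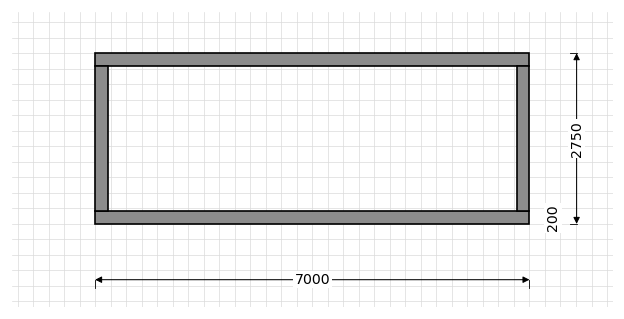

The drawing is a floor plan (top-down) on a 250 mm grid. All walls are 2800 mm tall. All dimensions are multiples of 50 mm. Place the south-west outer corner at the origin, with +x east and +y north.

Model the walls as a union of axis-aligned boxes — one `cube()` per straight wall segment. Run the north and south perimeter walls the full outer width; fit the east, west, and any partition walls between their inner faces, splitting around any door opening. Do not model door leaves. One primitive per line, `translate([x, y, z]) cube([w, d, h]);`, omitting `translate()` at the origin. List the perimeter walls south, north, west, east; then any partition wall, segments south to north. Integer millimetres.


cube([7000, 200, 2800]);
translate([0, 2550, 0]) cube([7000, 200, 2800]);
translate([0, 200, 0]) cube([200, 2350, 2800]);
translate([6800, 200, 0]) cube([200, 2350, 2800]);


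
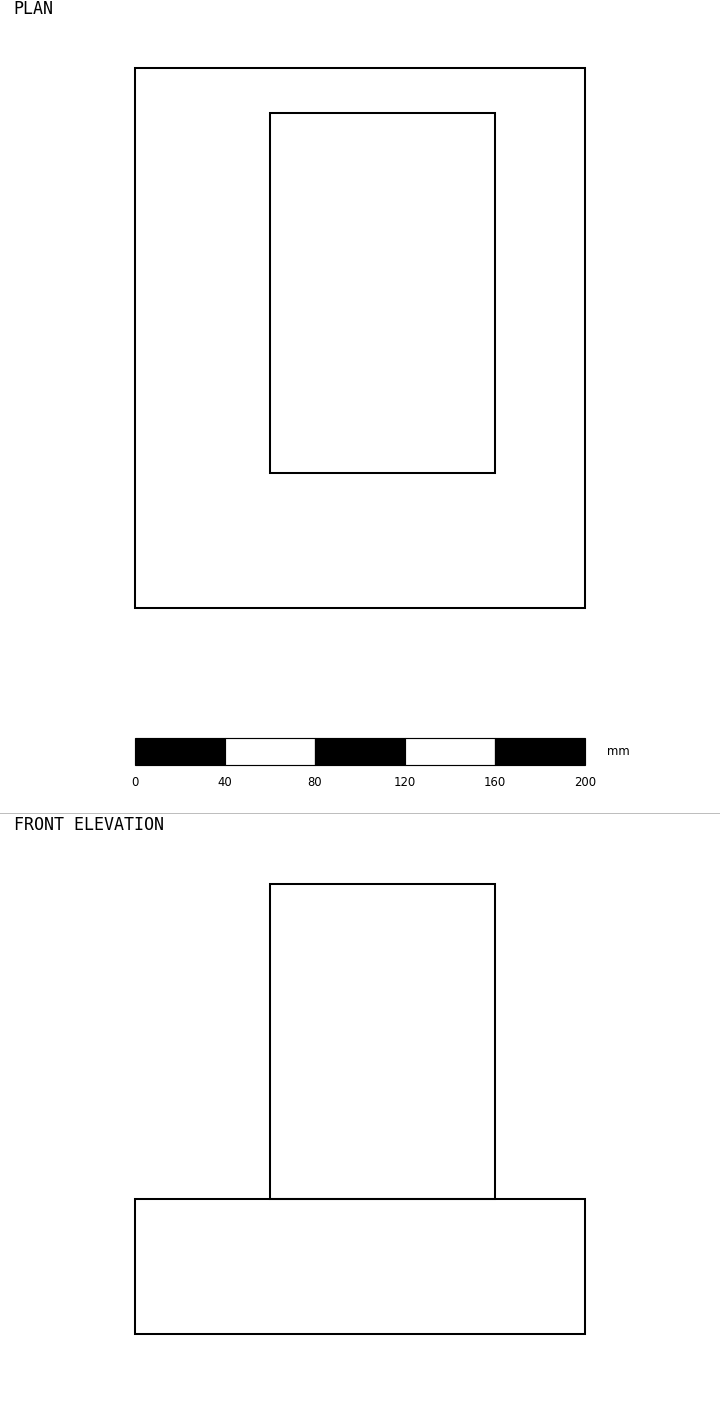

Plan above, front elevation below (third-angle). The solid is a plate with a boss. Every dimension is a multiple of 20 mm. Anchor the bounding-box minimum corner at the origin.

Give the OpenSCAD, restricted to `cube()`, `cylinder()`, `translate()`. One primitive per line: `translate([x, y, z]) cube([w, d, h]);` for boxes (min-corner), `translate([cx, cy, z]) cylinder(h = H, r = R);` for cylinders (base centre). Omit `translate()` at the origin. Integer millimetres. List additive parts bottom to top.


cube([200, 240, 60]);
translate([60, 60, 60]) cube([100, 160, 140]);


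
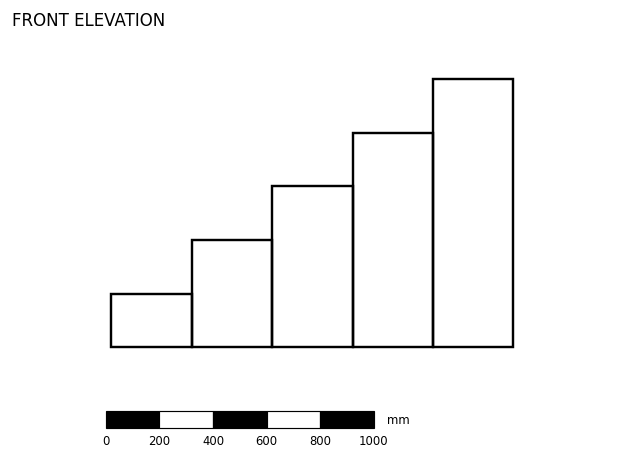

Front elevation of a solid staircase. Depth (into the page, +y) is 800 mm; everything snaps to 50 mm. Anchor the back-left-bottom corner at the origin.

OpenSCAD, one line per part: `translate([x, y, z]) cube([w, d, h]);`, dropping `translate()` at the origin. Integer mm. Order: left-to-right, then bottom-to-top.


cube([300, 800, 200]);
translate([300, 0, 0]) cube([300, 800, 400]);
translate([600, 0, 0]) cube([300, 800, 600]);
translate([900, 0, 0]) cube([300, 800, 800]);
translate([1200, 0, 0]) cube([300, 800, 1000]);


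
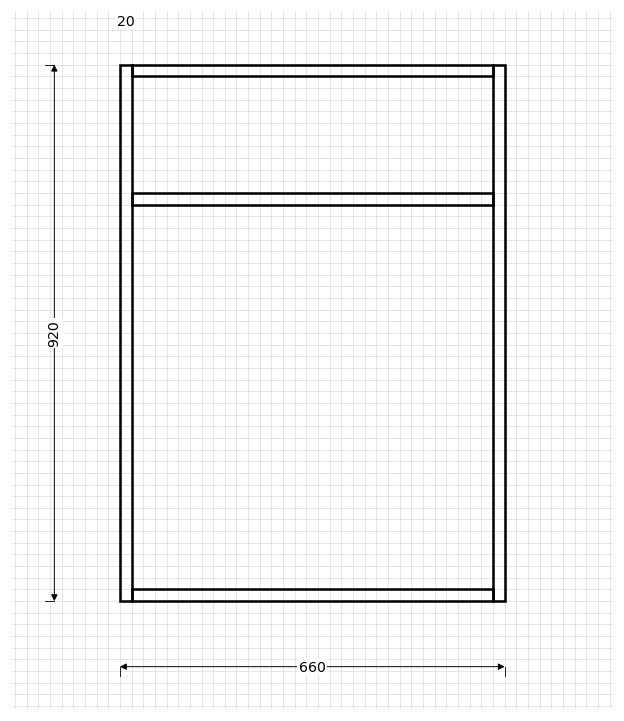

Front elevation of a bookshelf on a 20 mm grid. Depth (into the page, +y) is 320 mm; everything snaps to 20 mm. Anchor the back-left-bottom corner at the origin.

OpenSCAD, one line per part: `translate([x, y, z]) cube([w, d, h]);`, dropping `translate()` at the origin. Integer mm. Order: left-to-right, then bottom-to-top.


cube([20, 320, 920]);
translate([20, 0, 0]) cube([620, 320, 20]);
translate([20, 0, 680]) cube([620, 320, 20]);
translate([20, 0, 900]) cube([620, 320, 20]);
translate([640, 0, 0]) cube([20, 320, 920]);
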